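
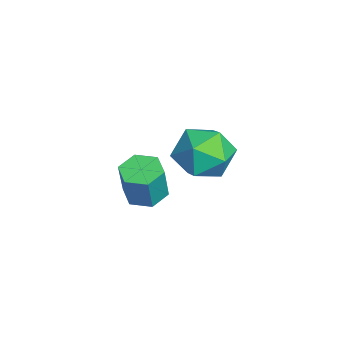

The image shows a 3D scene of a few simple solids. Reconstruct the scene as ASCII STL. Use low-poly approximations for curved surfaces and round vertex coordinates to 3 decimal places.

solid 
facet normal -0.249 0.106 -0.963
outer loop
vertex 1.237 -3.605 -1.716
vertex 0.412 -3.802 -1.524
vertex 0.678 -2.974 -1.502
endloop
endfacet
facet normal 0.724 0.680 -0.113
outer loop
vertex 1.237 -3.605 -1.716
vertex 0.678 -2.974 -1.502
vertex 1.654 -3.781 -0.109
endloop
endfacet
facet normal 0.724 0.680 -0.113
outer loop
vertex 1.654 -3.781 -0.109
vertex 0.678 -2.974 -1.502
vertex 1.095 -3.15 0.105
endloop
endfacet
facet normal 0.250 -0.105 0.963
outer loop
vertex 1.654 -3.781 -0.109
vertex 1.095 -3.15 0.105
vertex 0.828 -3.978 0.084
endloop
endfacet
facet normal -0.249 0.106 -0.963
outer loop
vertex 0.678 -2.974 -1.502
vertex 0.412 -3.802 -1.524
vertex -0.147 -3.171 -1.31
endloop
endfacet
facet normal -0.195 0.968 0.157
outer loop
vertex 0.678 -2.974 -1.502
vertex -0.147 -3.171 -1.31
vertex 1.095 -3.15 0.105
endloop
endfacet
facet normal -0.194 0.968 0.156
outer loop
vertex 1.095 -3.15 0.105
vertex -0.147 -3.171 -1.31
vertex 0.269 -3.347 0.298
endloop
endfacet
facet normal 0.250 -0.105 0.963
outer loop
vertex 1.095 -3.15 0.105
vertex 0.269 -3.347 0.298
vertex 0.828 -3.978 0.084
endloop
endfacet
facet normal -0.250 0.105 -0.963
outer loop
vertex -0.147 -3.171 -1.31
vertex 0.412 -3.802 -1.524
vertex -0.414 -3.999 -1.331
endloop
endfacet
facet normal -0.919 0.289 0.269
outer loop
vertex -0.147 -3.171 -1.31
vertex -0.414 -3.999 -1.331
vertex 0.269 -3.347 0.298
endloop
endfacet
facet normal -0.919 0.288 0.270
outer loop
vertex 0.269 -3.347 0.298
vertex -0.414 -3.999 -1.331
vertex 0.003 -4.175 0.276
endloop
endfacet
facet normal 0.249 -0.106 0.963
outer loop
vertex 0.269 -3.347 0.298
vertex 0.003 -4.175 0.276
vertex 0.828 -3.978 0.084
endloop
endfacet
facet normal -0.250 0.105 -0.963
outer loop
vertex -0.414 -3.999 -1.331
vertex 0.412 -3.802 -1.524
vertex 0.145 -4.63 -1.545
endloop
endfacet
facet normal -0.724 -0.680 0.113
outer loop
vertex -0.414 -3.999 -1.331
vertex 0.145 -4.63 -1.545
vertex 0.003 -4.175 0.276
endloop
endfacet
facet normal -0.724 -0.680 0.113
outer loop
vertex 0.003 -4.175 0.276
vertex 0.145 -4.63 -1.545
vertex 0.562 -4.806 0.062
endloop
endfacet
facet normal 0.249 -0.106 0.963
outer loop
vertex 0.003 -4.175 0.276
vertex 0.562 -4.806 0.062
vertex 0.828 -3.978 0.084
endloop
endfacet
facet normal -0.250 0.105 -0.963
outer loop
vertex 0.145 -4.63 -1.545
vertex 0.412 -3.802 -1.524
vertex 0.971 -4.433 -1.738
endloop
endfacet
facet normal 0.194 -0.968 -0.156
outer loop
vertex 0.145 -4.63 -1.545
vertex 0.971 -4.433 -1.738
vertex 0.562 -4.806 0.062
endloop
endfacet
facet normal 0.195 -0.968 -0.156
outer loop
vertex 0.562 -4.806 0.062
vertex 0.971 -4.433 -1.738
vertex 1.387 -4.609 -0.13
endloop
endfacet
facet normal 0.249 -0.106 0.963
outer loop
vertex 0.562 -4.806 0.062
vertex 1.387 -4.609 -0.13
vertex 0.828 -3.978 0.084
endloop
endfacet
facet normal -0.249 0.106 -0.963
outer loop
vertex 0.971 -4.433 -1.738
vertex 0.412 -3.802 -1.524
vertex 1.237 -3.605 -1.716
endloop
endfacet
facet normal 0.919 -0.288 -0.269
outer loop
vertex 0.971 -4.433 -1.738
vertex 1.237 -3.605 -1.716
vertex 1.387 -4.609 -0.13
endloop
endfacet
facet normal 0.918 -0.289 -0.270
outer loop
vertex 1.387 -4.609 -0.13
vertex 1.237 -3.605 -1.716
vertex 1.654 -3.781 -0.109
endloop
endfacet
facet normal 0.250 -0.105 0.963
outer loop
vertex 1.387 -4.609 -0.13
vertex 1.654 -3.781 -0.109
vertex 0.828 -3.978 0.084
endloop
endfacet
facet normal -0.882 -0.295 0.368
outer loop
vertex 2.649 -1.567 3.529
vertex 2.74 -2.622 2.903
vertex 3.191 -2.544 4.045
endloop
endfacet
facet normal -0.545 0.135 0.827
outer loop
vertex 2.649 -1.567 3.529
vertex 3.191 -2.544 4.045
vertex 3.68 -1.424 4.185
endloop
endfacet
facet normal -0.423 0.757 0.499
outer loop
vertex 2.649 -1.567 3.529
vertex 3.68 -1.424 4.185
vertex 3.532 -0.81 3.129
endloop
endfacet
facet normal -0.684 0.711 -0.163
outer loop
vertex 2.649 -1.567 3.529
vertex 3.532 -0.81 3.129
vertex 2.951 -1.55 2.337
endloop
endfacet
facet normal -0.968 0.061 -0.244
outer loop
vertex 2.649 -1.567 3.529
vertex 2.951 -1.55 2.337
vertex 2.74 -2.622 2.903
endloop
endfacet
facet normal 0.087 -0.161 0.983
outer loop
vertex 3.68 -1.424 4.185
vertex 3.191 -2.544 4.045
vertex 4.409 -2.39 3.963
endloop
endfacet
facet normal -0.459 -0.856 0.240
outer loop
vertex 3.191 -2.544 4.045
vertex 2.74 -2.622 2.903
vertex 3.828 -3.13 3.171
endloop
endfacet
facet normal -0.598 -0.279 -0.751
outer loop
vertex 2.74 -2.622 2.903
vertex 2.951 -1.55 2.337
vertex 3.68 -2.516 2.115
endloop
endfacet
facet normal -0.139 0.772 -0.620
outer loop
vertex 2.951 -1.55 2.337
vertex 3.532 -0.81 3.129
vertex 4.169 -1.396 2.255
endloop
endfacet
facet normal 0.284 0.846 0.452
outer loop
vertex 3.532 -0.81 3.129
vertex 3.68 -1.424 4.185
vertex 4.62 -1.318 3.397
endloop
endfacet
facet normal 0.684 -0.711 0.163
outer loop
vertex 4.711 -2.373 2.771
vertex 4.409 -2.39 3.963
vertex 3.828 -3.13 3.171
endloop
endfacet
facet normal 0.423 -0.757 -0.499
outer loop
vertex 4.711 -2.373 2.771
vertex 3.828 -3.13 3.171
vertex 3.68 -2.516 2.115
endloop
endfacet
facet normal 0.545 -0.135 -0.827
outer loop
vertex 4.711 -2.373 2.771
vertex 3.68 -2.516 2.115
vertex 4.169 -1.396 2.255
endloop
endfacet
facet normal 0.882 0.295 -0.368
outer loop
vertex 4.711 -2.373 2.771
vertex 4.169 -1.396 2.255
vertex 4.62 -1.318 3.397
endloop
endfacet
facet normal 0.968 -0.061 0.244
outer loop
vertex 4.711 -2.373 2.771
vertex 4.62 -1.318 3.397
vertex 4.409 -2.39 3.963
endloop
endfacet
facet normal 0.139 -0.772 0.620
outer loop
vertex 3.828 -3.13 3.171
vertex 4.409 -2.39 3.963
vertex 3.191 -2.544 4.045
endloop
endfacet
facet normal -0.284 -0.846 -0.452
outer loop
vertex 3.68 -2.516 2.115
vertex 3.828 -3.13 3.171
vertex 2.74 -2.622 2.903
endloop
endfacet
facet normal -0.087 0.161 -0.983
outer loop
vertex 4.169 -1.396 2.255
vertex 3.68 -2.516 2.115
vertex 2.951 -1.55 2.337
endloop
endfacet
facet normal 0.459 0.856 -0.240
outer loop
vertex 4.62 -1.318 3.397
vertex 4.169 -1.396 2.255
vertex 3.532 -0.81 3.129
endloop
endfacet
facet normal 0.598 0.279 0.751
outer loop
vertex 4.409 -2.39 3.963
vertex 4.62 -1.318 3.397
vertex 3.68 -1.424 4.185
endloop
endfacet

endsolid


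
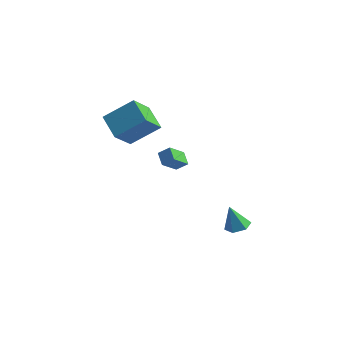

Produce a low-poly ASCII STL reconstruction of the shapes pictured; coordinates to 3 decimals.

solid 
facet normal -0.774 0.430 0.464
outer loop
vertex -3.124 1.186 3.296
vertex -1.758 2.27 4.57
vertex -3.085 2.627 2.027
endloop
endfacet
facet normal -0.632 -0.502 -0.590
outer loop
vertex -1.722 1.87 1.21
vertex -3.124 1.186 3.296
vertex -3.085 2.627 2.027
endloop
endfacet
facet normal -0.774 0.430 0.464
outer loop
vertex -3.085 2.627 2.027
vertex -1.758 2.27 4.57
vertex -1.718 3.711 3.302
endloop
endfacet
facet normal 0.021 0.751 -0.661
outer loop
vertex -1.718 3.711 3.302
vertex -1.722 1.87 1.21
vertex -3.085 2.627 2.027
endloop
endfacet
facet normal -0.021 -0.750 0.661
outer loop
vertex -3.124 1.186 3.296
vertex -0.395 1.513 3.753
vertex -1.758 2.27 4.57
endloop
endfacet
facet normal -0.633 -0.501 -0.590
outer loop
vertex -1.762 0.429 2.478
vertex -3.124 1.186 3.296
vertex -1.722 1.87 1.21
endloop
endfacet
facet normal -0.021 -0.751 0.660
outer loop
vertex -1.762 0.429 2.478
vertex -0.395 1.513 3.753
vertex -3.124 1.186 3.296
endloop
endfacet
facet normal 0.632 0.502 0.590
outer loop
vertex -1.758 2.27 4.57
vertex -0.395 1.513 3.753
vertex -1.718 3.711 3.302
endloop
endfacet
facet normal 0.020 0.751 -0.661
outer loop
vertex -0.356 2.954 2.484
vertex -1.722 1.87 1.21
vertex -1.718 3.711 3.302
endloop
endfacet
facet normal 0.633 0.502 0.589
outer loop
vertex -1.718 3.711 3.302
vertex -0.395 1.513 3.753
vertex -0.356 2.954 2.484
endloop
endfacet
facet normal 0.774 -0.430 -0.464
outer loop
vertex -0.356 2.954 2.484
vertex -1.762 0.429 2.478
vertex -1.722 1.87 1.21
endloop
endfacet
facet normal 0.774 -0.430 -0.464
outer loop
vertex -0.395 1.513 3.753
vertex -1.762 0.429 2.478
vertex -0.356 2.954 2.484
endloop
endfacet
facet normal 0.263 0.150 -0.953
outer loop
vertex 4.928 3.647 -4.455
vertex 4.198 3.935 -4.611
vertex 4.78 4.429 -4.373
endloop
endfacet
facet normal 0.773 0.080 0.630
outer loop
vertex 4.928 3.647 -4.455
vertex 4.78 4.429 -4.373
vertex 3.762 3.685 -3.029
endloop
endfacet
facet normal 0.263 0.150 -0.953
outer loop
vertex 4.78 4.429 -4.373
vertex 4.198 3.935 -4.611
vertex 4.05 4.716 -4.529
endloop
endfacet
facet normal 0.187 0.792 0.581
outer loop
vertex 4.78 4.429 -4.373
vertex 4.05 4.716 -4.529
vertex 3.762 3.685 -3.029
endloop
endfacet
facet normal 0.263 0.150 -0.953
outer loop
vertex 4.05 4.716 -4.529
vertex 4.198 3.935 -4.611
vertex 3.468 4.222 -4.767
endloop
endfacet
facet normal -0.686 0.655 0.318
outer loop
vertex 4.05 4.716 -4.529
vertex 3.468 4.222 -4.767
vertex 3.762 3.685 -3.029
endloop
endfacet
facet normal 0.263 0.150 -0.953
outer loop
vertex 3.468 4.222 -4.767
vertex 4.198 3.935 -4.611
vertex 3.616 3.44 -4.849
endloop
endfacet
facet normal -0.975 -0.196 0.105
outer loop
vertex 3.468 4.222 -4.767
vertex 3.616 3.44 -4.849
vertex 3.762 3.685 -3.029
endloop
endfacet
facet normal 0.263 0.150 -0.953
outer loop
vertex 3.616 3.44 -4.849
vertex 4.198 3.935 -4.611
vertex 4.346 3.153 -4.693
endloop
endfacet
facet normal -0.390 -0.908 0.154
outer loop
vertex 3.616 3.44 -4.849
vertex 4.346 3.153 -4.693
vertex 3.762 3.685 -3.029
endloop
endfacet
facet normal 0.263 0.150 -0.953
outer loop
vertex 4.346 3.153 -4.693
vertex 4.198 3.935 -4.611
vertex 4.928 3.647 -4.455
endloop
endfacet
facet normal 0.484 -0.770 0.416
outer loop
vertex 4.346 3.153 -4.693
vertex 4.928 3.647 -4.455
vertex 3.762 3.685 -3.029
endloop
endfacet
facet normal -0.724 -0.324 -0.609
outer loop
vertex 1.223 0.718 1.099
vertex 0.595 1.234 1.571
vertex 1.457 1.774 0.258
endloop
endfacet
facet normal 0.668 -0.549 -0.503
outer loop
vertex 2.065 2.046 0.769
vertex 1.223 0.718 1.099
vertex 1.457 1.774 0.258
endloop
endfacet
facet normal -0.724 -0.325 -0.609
outer loop
vertex 1.457 1.774 0.258
vertex 0.595 1.234 1.571
vertex 0.829 2.289 0.73
endloop
endfacet
facet normal 0.171 0.771 -0.614
outer loop
vertex 0.829 2.289 0.73
vertex 2.065 2.046 0.769
vertex 1.457 1.774 0.258
endloop
endfacet
facet normal -0.171 -0.770 0.614
outer loop
vertex 1.223 0.718 1.099
vertex 1.203 1.506 2.082
vertex 0.595 1.234 1.571
endloop
endfacet
facet normal 0.668 -0.549 -0.502
outer loop
vertex 1.831 0.991 1.61
vertex 1.223 0.718 1.099
vertex 2.065 2.046 0.769
endloop
endfacet
facet normal -0.170 -0.771 0.614
outer loop
vertex 1.831 0.991 1.61
vertex 1.203 1.506 2.082
vertex 1.223 0.718 1.099
endloop
endfacet
facet normal -0.668 0.549 0.503
outer loop
vertex 0.595 1.234 1.571
vertex 1.203 1.506 2.082
vertex 0.829 2.289 0.73
endloop
endfacet
facet normal 0.171 0.770 -0.615
outer loop
vertex 1.437 2.562 1.241
vertex 2.065 2.046 0.769
vertex 0.829 2.289 0.73
endloop
endfacet
facet normal -0.668 0.548 0.502
outer loop
vertex 0.829 2.289 0.73
vertex 1.203 1.506 2.082
vertex 1.437 2.562 1.241
endloop
endfacet
facet normal 0.724 0.325 0.609
outer loop
vertex 1.437 2.562 1.241
vertex 1.831 0.991 1.61
vertex 2.065 2.046 0.769
endloop
endfacet
facet normal 0.724 0.325 0.609
outer loop
vertex 1.203 1.506 2.082
vertex 1.831 0.991 1.61
vertex 1.437 2.562 1.241
endloop
endfacet

endsolid


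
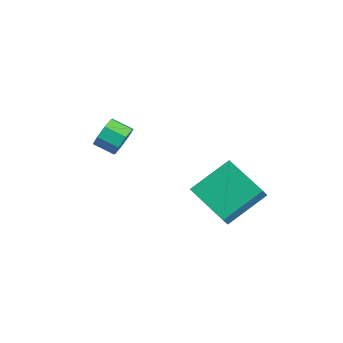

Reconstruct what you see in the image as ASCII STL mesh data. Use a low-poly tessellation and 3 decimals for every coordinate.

solid 
facet normal 0.707 0.595 -0.381
outer loop
vertex -3.024 -0.374 3.182
vertex -3.476 -0.253 2.533
vertex -3.397 0.108 3.243
endloop
endfacet
facet normal 0.360 0.162 0.919
outer loop
vertex -3.024 -0.374 3.182
vertex -3.397 0.108 3.243
vertex -3.751 -0.988 3.575
endloop
endfacet
facet normal 0.360 0.162 0.919
outer loop
vertex -3.751 -0.988 3.575
vertex -3.397 0.108 3.243
vertex -4.124 -0.507 3.636
endloop
endfacet
facet normal -0.706 -0.596 0.382
outer loop
vertex -3.751 -0.988 3.575
vertex -4.124 -0.507 3.636
vertex -4.204 -0.867 2.927
endloop
endfacet
facet normal 0.706 0.597 -0.382
outer loop
vertex -3.397 0.108 3.243
vertex -3.476 -0.253 2.533
vertex -3.817 0.378 2.889
endloop
endfacet
facet normal -0.177 0.670 0.721
outer loop
vertex -3.397 0.108 3.243
vertex -3.817 0.378 2.889
vertex -4.124 -0.507 3.636
endloop
endfacet
facet normal -0.177 0.670 0.721
outer loop
vertex -4.124 -0.507 3.636
vertex -3.817 0.378 2.889
vertex -4.544 -0.237 3.282
endloop
endfacet
facet normal -0.706 -0.596 0.382
outer loop
vertex -4.124 -0.507 3.636
vertex -4.544 -0.237 3.282
vertex -4.204 -0.867 2.927
endloop
endfacet
facet normal 0.706 0.597 -0.381
outer loop
vertex -3.817 0.378 2.889
vertex -3.476 -0.253 2.533
vertex -4.037 0.279 2.326
endloop
endfacet
facet normal -0.610 0.786 0.100
outer loop
vertex -3.817 0.378 2.889
vertex -4.037 0.279 2.326
vertex -4.544 -0.237 3.282
endloop
endfacet
facet normal -0.610 0.786 0.101
outer loop
vertex -4.544 -0.237 3.282
vertex -4.037 0.279 2.326
vertex -4.765 -0.336 2.719
endloop
endfacet
facet normal -0.706 -0.596 0.382
outer loop
vertex -4.544 -0.237 3.282
vertex -4.765 -0.336 2.719
vertex -4.204 -0.867 2.927
endloop
endfacet
facet normal 0.706 0.596 -0.382
outer loop
vertex -4.037 0.279 2.326
vertex -3.476 -0.253 2.533
vertex -3.929 -0.132 1.885
endloop
endfacet
facet normal -0.685 0.441 -0.579
outer loop
vertex -4.037 0.279 2.326
vertex -3.929 -0.132 1.885
vertex -4.765 -0.336 2.719
endloop
endfacet
facet normal -0.686 0.441 -0.579
outer loop
vertex -4.765 -0.336 2.719
vertex -3.929 -0.132 1.885
vertex -4.656 -0.746 2.278
endloop
endfacet
facet normal -0.706 -0.597 0.381
outer loop
vertex -4.765 -0.336 2.719
vertex -4.656 -0.746 2.278
vertex -4.204 -0.867 2.927
endloop
endfacet
facet normal 0.706 0.596 -0.382
outer loop
vertex -3.929 -0.132 1.885
vertex -3.476 -0.253 2.533
vertex -3.556 -0.613 1.824
endloop
endfacet
facet normal -0.360 -0.162 -0.919
outer loop
vertex -3.929 -0.132 1.885
vertex -3.556 -0.613 1.824
vertex -4.656 -0.746 2.278
endloop
endfacet
facet normal -0.360 -0.162 -0.919
outer loop
vertex -4.656 -0.746 2.278
vertex -3.556 -0.613 1.824
vertex -4.283 -1.228 2.217
endloop
endfacet
facet normal -0.707 -0.595 0.381
outer loop
vertex -4.656 -0.746 2.278
vertex -4.283 -1.228 2.217
vertex -4.204 -0.867 2.927
endloop
endfacet
facet normal 0.706 0.596 -0.382
outer loop
vertex -3.556 -0.613 1.824
vertex -3.476 -0.253 2.533
vertex -3.136 -0.883 2.178
endloop
endfacet
facet normal 0.177 -0.670 -0.721
outer loop
vertex -3.556 -0.613 1.824
vertex -3.136 -0.883 2.178
vertex -4.283 -1.228 2.217
endloop
endfacet
facet normal 0.177 -0.670 -0.721
outer loop
vertex -4.283 -1.228 2.217
vertex -3.136 -0.883 2.178
vertex -3.863 -1.498 2.571
endloop
endfacet
facet normal -0.706 -0.597 0.382
outer loop
vertex -4.283 -1.228 2.217
vertex -3.863 -1.498 2.571
vertex -4.204 -0.867 2.927
endloop
endfacet
facet normal 0.706 0.596 -0.382
outer loop
vertex -3.136 -0.883 2.178
vertex -3.476 -0.253 2.533
vertex -2.915 -0.784 2.741
endloop
endfacet
facet normal 0.610 -0.786 -0.101
outer loop
vertex -3.136 -0.883 2.178
vertex -2.915 -0.784 2.741
vertex -3.863 -1.498 2.571
endloop
endfacet
facet normal 0.610 -0.786 -0.100
outer loop
vertex -3.863 -1.498 2.571
vertex -2.915 -0.784 2.741
vertex -3.643 -1.399 3.134
endloop
endfacet
facet normal -0.706 -0.597 0.381
outer loop
vertex -3.863 -1.498 2.571
vertex -3.643 -1.399 3.134
vertex -4.204 -0.867 2.927
endloop
endfacet
facet normal 0.706 0.597 -0.381
outer loop
vertex -2.915 -0.784 2.741
vertex -3.476 -0.253 2.533
vertex -3.024 -0.374 3.182
endloop
endfacet
facet normal 0.685 -0.441 0.579
outer loop
vertex -2.915 -0.784 2.741
vertex -3.024 -0.374 3.182
vertex -3.643 -1.399 3.134
endloop
endfacet
facet normal 0.686 -0.441 0.579
outer loop
vertex -3.643 -1.399 3.134
vertex -3.024 -0.374 3.182
vertex -3.751 -0.988 3.575
endloop
endfacet
facet normal -0.706 -0.596 0.382
outer loop
vertex -3.643 -1.399 3.134
vertex -3.751 -0.988 3.575
vertex -4.204 -0.867 2.927
endloop
endfacet
facet normal -0.402 0.475 -0.783
outer loop
vertex -0.152 3.171 2.084
vertex 1.807 3.638 1.361
vertex -0.129 1.329 0.955
endloop
endfacet
facet normal -0.915 -0.219 0.338
outer loop
vertex 0.233 0.902 1.659
vertex -0.152 3.171 2.084
vertex -0.129 1.329 0.955
endloop
endfacet
facet normal -0.402 0.475 -0.783
outer loop
vertex -0.129 1.329 0.955
vertex 1.807 3.638 1.361
vertex 1.83 1.797 0.232
endloop
endfacet
facet normal 0.011 -0.853 -0.523
outer loop
vertex 1.83 1.797 0.232
vertex 0.233 0.902 1.659
vertex -0.129 1.329 0.955
endloop
endfacet
facet normal -0.010 0.853 0.522
outer loop
vertex -0.152 3.171 2.084
vertex 2.169 3.211 2.065
vertex 1.807 3.638 1.361
endloop
endfacet
facet normal -0.915 -0.219 0.338
outer loop
vertex 0.21 2.743 2.788
vertex -0.152 3.171 2.084
vertex 0.233 0.902 1.659
endloop
endfacet
facet normal -0.010 0.852 0.523
outer loop
vertex 0.21 2.743 2.788
vertex 2.169 3.211 2.065
vertex -0.152 3.171 2.084
endloop
endfacet
facet normal 0.915 0.219 -0.338
outer loop
vertex 1.807 3.638 1.361
vertex 2.169 3.211 2.065
vertex 1.83 1.797 0.232
endloop
endfacet
facet normal 0.010 -0.852 -0.523
outer loop
vertex 2.192 1.369 0.936
vertex 0.233 0.902 1.659
vertex 1.83 1.797 0.232
endloop
endfacet
facet normal 0.915 0.219 -0.338
outer loop
vertex 1.83 1.797 0.232
vertex 2.169 3.211 2.065
vertex 2.192 1.369 0.936
endloop
endfacet
facet normal 0.402 -0.475 0.783
outer loop
vertex 2.192 1.369 0.936
vertex 0.21 2.743 2.788
vertex 0.233 0.902 1.659
endloop
endfacet
facet normal 0.402 -0.475 0.783
outer loop
vertex 2.169 3.211 2.065
vertex 0.21 2.743 2.788
vertex 2.192 1.369 0.936
endloop
endfacet

endsolid


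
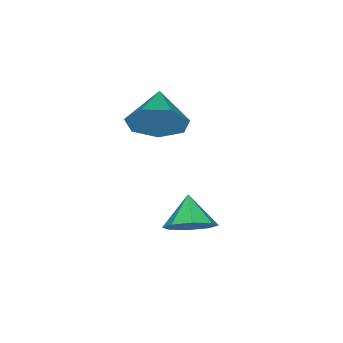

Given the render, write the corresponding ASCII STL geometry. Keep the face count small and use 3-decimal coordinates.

solid 
facet normal 0.753 0.533 -0.386
outer loop
vertex -0.413 -3.119 1.207
vertex -0.917 -2.971 0.428
vertex -0.883 -2.452 1.211
endloop
endfacet
facet normal -0.142 -0.106 0.984
outer loop
vertex -0.413 -3.119 1.207
vertex -0.883 -2.452 1.211
vertex -1.903 -3.669 0.932
endloop
endfacet
facet normal 0.753 0.533 -0.386
outer loop
vertex -0.883 -2.452 1.211
vertex -0.917 -2.971 0.428
vertex -1.379 -2.176 0.625
endloop
endfacet
facet normal -0.621 0.361 0.696
outer loop
vertex -0.883 -2.452 1.211
vertex -1.379 -2.176 0.625
vertex -1.903 -3.669 0.932
endloop
endfacet
facet normal 0.754 0.533 -0.384
outer loop
vertex -1.379 -2.176 0.625
vertex -0.917 -2.971 0.428
vertex -1.526 -2.498 -0.11
endloop
endfacet
facet normal -0.940 0.338 0.040
outer loop
vertex -1.379 -2.176 0.625
vertex -1.526 -2.498 -0.11
vertex -1.903 -3.669 0.932
endloop
endfacet
facet normal 0.754 0.533 -0.385
outer loop
vertex -1.526 -2.498 -0.11
vertex -0.917 -2.971 0.428
vertex -1.215 -3.176 -0.44
endloop
endfacet
facet normal -0.859 -0.157 -0.487
outer loop
vertex -1.526 -2.498 -0.11
vertex -1.215 -3.176 -0.44
vertex -1.903 -3.669 0.932
endloop
endfacet
facet normal 0.753 0.534 -0.385
outer loop
vertex -1.215 -3.176 -0.44
vertex -0.917 -2.971 0.428
vertex -0.679 -3.699 -0.117
endloop
endfacet
facet normal -0.439 -0.753 -0.491
outer loop
vertex -1.215 -3.176 -0.44
vertex -0.679 -3.699 -0.117
vertex -1.903 -3.669 0.932
endloop
endfacet
facet normal 0.753 0.534 -0.385
outer loop
vertex -0.679 -3.699 -0.117
vertex -0.917 -2.971 0.428
vertex -0.322 -3.674 0.616
endloop
endfacet
facet normal 0.003 -0.999 0.032
outer loop
vertex -0.679 -3.699 -0.117
vertex -0.322 -3.674 0.616
vertex -1.903 -3.669 0.932
endloop
endfacet
facet normal 0.753 0.534 -0.385
outer loop
vertex -0.322 -3.674 0.616
vertex -0.917 -2.971 0.428
vertex -0.413 -3.119 1.207
endloop
endfacet
facet normal 0.136 -0.712 0.689
outer loop
vertex -0.322 -3.674 0.616
vertex -0.413 -3.119 1.207
vertex -1.903 -3.669 0.932
endloop
endfacet
facet normal 0.552 0.505 -0.664
outer loop
vertex 2.064 0.554 -0.19
vertex 1.704 0.22 -0.743
vertex 1.604 0.841 -0.354
endloop
endfacet
facet normal -0.145 0.305 0.941
outer loop
vertex 2.064 0.554 -0.19
vertex 1.604 0.841 -0.354
vertex 1.136 -0.3 -0.057
endloop
endfacet
facet normal 0.550 0.505 -0.665
outer loop
vertex 1.604 0.841 -0.354
vertex 1.704 0.22 -0.743
vertex 1.202 0.764 -0.745
endloop
endfacet
facet normal -0.670 0.432 0.604
outer loop
vertex 1.604 0.841 -0.354
vertex 1.202 0.764 -0.745
vertex 1.136 -0.3 -0.057
endloop
endfacet
facet normal 0.550 0.505 -0.665
outer loop
vertex 1.202 0.764 -0.745
vertex 1.704 0.22 -0.743
vertex 1.094 0.368 -1.135
endloop
endfacet
facet normal -0.982 0.143 0.127
outer loop
vertex 1.202 0.764 -0.745
vertex 1.094 0.368 -1.135
vertex 1.136 -0.3 -0.057
endloop
endfacet
facet normal 0.550 0.504 -0.666
outer loop
vertex 1.094 0.368 -1.135
vertex 1.704 0.22 -0.743
vertex 1.343 -0.115 -1.295
endloop
endfacet
facet normal -0.896 -0.393 -0.208
outer loop
vertex 1.094 0.368 -1.135
vertex 1.343 -0.115 -1.295
vertex 1.136 -0.3 -0.057
endloop
endfacet
facet normal 0.550 0.504 -0.666
outer loop
vertex 1.343 -0.115 -1.295
vertex 1.704 0.22 -0.743
vertex 1.803 -0.402 -1.132
endloop
endfacet
facet normal -0.464 -0.861 -0.206
outer loop
vertex 1.343 -0.115 -1.295
vertex 1.803 -0.402 -1.132
vertex 1.136 -0.3 -0.057
endloop
endfacet
facet normal 0.552 0.504 -0.665
outer loop
vertex 1.803 -0.402 -1.132
vertex 1.704 0.22 -0.743
vertex 2.205 -0.325 -0.74
endloop
endfacet
facet normal 0.061 -0.989 0.132
outer loop
vertex 1.803 -0.402 -1.132
vertex 2.205 -0.325 -0.74
vertex 1.136 -0.3 -0.057
endloop
endfacet
facet normal 0.552 0.503 -0.665
outer loop
vertex 2.205 -0.325 -0.74
vertex 1.704 0.22 -0.743
vertex 2.313 0.072 -0.35
endloop
endfacet
facet normal 0.373 -0.700 0.609
outer loop
vertex 2.205 -0.325 -0.74
vertex 2.313 0.072 -0.35
vertex 1.136 -0.3 -0.057
endloop
endfacet
facet normal 0.551 0.505 -0.664
outer loop
vertex 2.313 0.072 -0.35
vertex 1.704 0.22 -0.743
vertex 2.064 0.554 -0.19
endloop
endfacet
facet normal 0.287 -0.165 0.944
outer loop
vertex 2.313 0.072 -0.35
vertex 2.064 0.554 -0.19
vertex 1.136 -0.3 -0.057
endloop
endfacet

endsolid


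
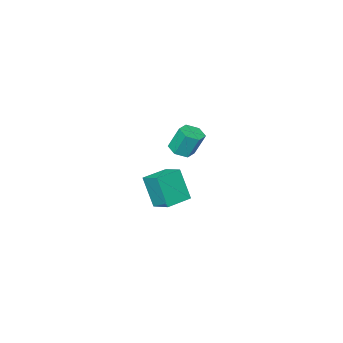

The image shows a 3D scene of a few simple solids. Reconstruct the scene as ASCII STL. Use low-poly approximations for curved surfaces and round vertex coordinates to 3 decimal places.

solid 
facet normal -0.998 -0.034 0.048
outer loop
vertex -4.433 -3.588 -1.31
vertex -4.446 -2.658 -0.917
vertex -4.522 -2.983 -2.745
endloop
endfacet
facet normal 0.013 -0.921 -0.389
outer loop
vertex -3.314 -2.942 -2.803
vertex -4.433 -3.588 -1.31
vertex -4.522 -2.983 -2.745
endloop
endfacet
facet normal -0.998 -0.034 0.048
outer loop
vertex -4.522 -2.983 -2.745
vertex -4.446 -2.658 -0.917
vertex -4.535 -2.053 -2.352
endloop
endfacet
facet normal -0.057 0.388 -0.920
outer loop
vertex -4.535 -2.053 -2.352
vertex -3.314 -2.942 -2.803
vertex -4.522 -2.983 -2.745
endloop
endfacet
facet normal 0.057 -0.388 0.920
outer loop
vertex -4.433 -3.588 -1.31
vertex -3.238 -2.617 -0.975
vertex -4.446 -2.658 -0.917
endloop
endfacet
facet normal 0.013 -0.921 -0.389
outer loop
vertex -3.225 -3.547 -1.368
vertex -4.433 -3.588 -1.31
vertex -3.314 -2.942 -2.803
endloop
endfacet
facet normal 0.057 -0.388 0.920
outer loop
vertex -3.225 -3.547 -1.368
vertex -3.238 -2.617 -0.975
vertex -4.433 -3.588 -1.31
endloop
endfacet
facet normal -0.013 0.921 0.389
outer loop
vertex -4.446 -2.658 -0.917
vertex -3.238 -2.617 -0.975
vertex -4.535 -2.053 -2.352
endloop
endfacet
facet normal -0.057 0.388 -0.920
outer loop
vertex -3.327 -2.012 -2.41
vertex -3.314 -2.942 -2.803
vertex -4.535 -2.053 -2.352
endloop
endfacet
facet normal -0.013 0.921 0.389
outer loop
vertex -4.535 -2.053 -2.352
vertex -3.238 -2.617 -0.975
vertex -3.327 -2.012 -2.41
endloop
endfacet
facet normal 0.998 0.034 -0.048
outer loop
vertex -3.327 -2.012 -2.41
vertex -3.225 -3.547 -1.368
vertex -3.314 -2.942 -2.803
endloop
endfacet
facet normal 0.998 0.034 -0.048
outer loop
vertex -3.238 -2.617 -0.975
vertex -3.225 -3.547 -1.368
vertex -3.327 -2.012 -2.41
endloop
endfacet
facet normal 0.217 -0.339 -0.915
outer loop
vertex -1.436 0.838 2.559
vertex -1.929 0.622 2.522
vertex -1.843 1.128 2.355
endloop
endfacet
facet normal 0.620 0.772 -0.139
outer loop
vertex -1.436 0.838 2.559
vertex -1.843 1.128 2.355
vertex -1.677 1.214 3.575
endloop
endfacet
facet normal 0.620 0.772 -0.139
outer loop
vertex -1.677 1.214 3.575
vertex -1.843 1.128 2.355
vertex -2.084 1.504 3.371
endloop
endfacet
facet normal -0.217 0.339 0.915
outer loop
vertex -1.677 1.214 3.575
vertex -2.084 1.504 3.371
vertex -2.171 0.998 3.538
endloop
endfacet
facet normal 0.217 -0.339 -0.915
outer loop
vertex -1.843 1.128 2.355
vertex -1.929 0.622 2.522
vertex -2.336 0.912 2.318
endloop
endfacet
facet normal -0.343 0.851 -0.397
outer loop
vertex -1.843 1.128 2.355
vertex -2.336 0.912 2.318
vertex -2.084 1.504 3.371
endloop
endfacet
facet normal -0.342 0.852 -0.397
outer loop
vertex -2.084 1.504 3.371
vertex -2.336 0.912 2.318
vertex -2.577 1.289 3.334
endloop
endfacet
facet normal -0.217 0.339 0.915
outer loop
vertex -2.084 1.504 3.371
vertex -2.577 1.289 3.334
vertex -2.171 0.998 3.538
endloop
endfacet
facet normal 0.217 -0.339 -0.915
outer loop
vertex -2.336 0.912 2.318
vertex -1.929 0.622 2.522
vertex -2.423 0.406 2.485
endloop
endfacet
facet normal -0.963 0.080 -0.258
outer loop
vertex -2.336 0.912 2.318
vertex -2.423 0.406 2.485
vertex -2.577 1.289 3.334
endloop
endfacet
facet normal -0.963 0.080 -0.258
outer loop
vertex -2.577 1.289 3.334
vertex -2.423 0.406 2.485
vertex -2.664 0.782 3.501
endloop
endfacet
facet normal -0.217 0.339 0.915
outer loop
vertex -2.577 1.289 3.334
vertex -2.664 0.782 3.501
vertex -2.171 0.998 3.538
endloop
endfacet
facet normal 0.217 -0.339 -0.915
outer loop
vertex -2.423 0.406 2.485
vertex -1.929 0.622 2.522
vertex -2.016 0.116 2.689
endloop
endfacet
facet normal -0.620 -0.772 0.139
outer loop
vertex -2.423 0.406 2.485
vertex -2.016 0.116 2.689
vertex -2.664 0.782 3.501
endloop
endfacet
facet normal -0.620 -0.772 0.139
outer loop
vertex -2.664 0.782 3.501
vertex -2.016 0.116 2.689
vertex -2.257 0.492 3.705
endloop
endfacet
facet normal -0.217 0.339 0.915
outer loop
vertex -2.664 0.782 3.501
vertex -2.257 0.492 3.705
vertex -2.171 0.998 3.538
endloop
endfacet
facet normal 0.217 -0.339 -0.915
outer loop
vertex -2.016 0.116 2.689
vertex -1.929 0.622 2.522
vertex -1.523 0.331 2.726
endloop
endfacet
facet normal 0.342 -0.852 0.396
outer loop
vertex -2.016 0.116 2.689
vertex -1.523 0.331 2.726
vertex -2.257 0.492 3.705
endloop
endfacet
facet normal 0.343 -0.851 0.397
outer loop
vertex -2.257 0.492 3.705
vertex -1.523 0.331 2.726
vertex -1.764 0.708 3.742
endloop
endfacet
facet normal -0.217 0.339 0.915
outer loop
vertex -2.257 0.492 3.705
vertex -1.764 0.708 3.742
vertex -2.171 0.998 3.538
endloop
endfacet
facet normal 0.217 -0.339 -0.915
outer loop
vertex -1.523 0.331 2.726
vertex -1.929 0.622 2.522
vertex -1.436 0.838 2.559
endloop
endfacet
facet normal 0.963 -0.080 0.258
outer loop
vertex -1.523 0.331 2.726
vertex -1.436 0.838 2.559
vertex -1.764 0.708 3.742
endloop
endfacet
facet normal 0.963 -0.080 0.258
outer loop
vertex -1.764 0.708 3.742
vertex -1.436 0.838 2.559
vertex -1.677 1.214 3.575
endloop
endfacet
facet normal -0.217 0.339 0.915
outer loop
vertex -1.764 0.708 3.742
vertex -1.677 1.214 3.575
vertex -2.171 0.998 3.538
endloop
endfacet

endsolid


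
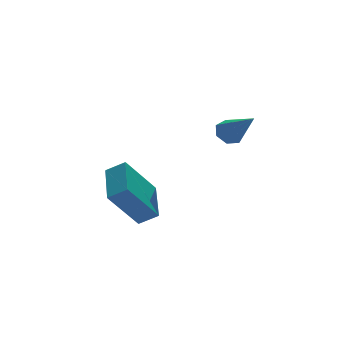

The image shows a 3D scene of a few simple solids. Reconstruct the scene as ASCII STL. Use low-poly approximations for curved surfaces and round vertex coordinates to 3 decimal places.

solid 
facet normal -0.050 0.792 -0.609
outer loop
vertex 4.323 -0.623 2.159
vertex 3.698 -0.519 2.346
vertex 4.253 -0.279 2.612
endloop
endfacet
facet normal 0.966 -0.111 0.233
outer loop
vertex 4.323 -0.623 2.159
vertex 4.253 -0.279 2.612
vertex 3.802 -2.141 3.594
endloop
endfacet
facet normal -0.050 0.791 -0.609
outer loop
vertex 4.253 -0.279 2.612
vertex 3.698 -0.519 2.346
vertex 3.765 -0.116 2.864
endloop
endfacet
facet normal 0.515 0.299 0.803
outer loop
vertex 4.253 -0.279 2.612
vertex 3.765 -0.116 2.864
vertex 3.802 -2.141 3.594
endloop
endfacet
facet normal -0.050 0.791 -0.609
outer loop
vertex 3.765 -0.116 2.864
vertex 3.698 -0.519 2.346
vertex 3.227 -0.256 2.726
endloop
endfacet
facet normal -0.312 0.317 0.896
outer loop
vertex 3.765 -0.116 2.864
vertex 3.227 -0.256 2.726
vertex 3.802 -2.141 3.594
endloop
endfacet
facet normal -0.050 0.791 -0.609
outer loop
vertex 3.227 -0.256 2.726
vertex 3.698 -0.519 2.346
vertex 3.044 -0.594 2.302
endloop
endfacet
facet normal -0.895 -0.070 0.442
outer loop
vertex 3.227 -0.256 2.726
vertex 3.044 -0.594 2.302
vertex 3.802 -2.141 3.594
endloop
endfacet
facet normal -0.050 0.792 -0.609
outer loop
vertex 3.044 -0.594 2.302
vertex 3.698 -0.519 2.346
vertex 3.354 -0.875 1.911
endloop
endfacet
facet normal -0.792 -0.570 -0.218
outer loop
vertex 3.044 -0.594 2.302
vertex 3.354 -0.875 1.911
vertex 3.802 -2.141 3.594
endloop
endfacet
facet normal -0.050 0.792 -0.608
outer loop
vertex 3.354 -0.875 1.911
vertex 3.698 -0.519 2.346
vertex 3.923 -0.888 1.847
endloop
endfacet
facet normal -0.084 -0.807 -0.585
outer loop
vertex 3.354 -0.875 1.911
vertex 3.923 -0.888 1.847
vertex 3.802 -2.141 3.594
endloop
endfacet
facet normal -0.050 0.792 -0.608
outer loop
vertex 3.923 -0.888 1.847
vertex 3.698 -0.519 2.346
vertex 4.323 -0.623 2.159
endloop
endfacet
facet normal 0.699 -0.603 -0.384
outer loop
vertex 3.923 -0.888 1.847
vertex 4.323 -0.623 2.159
vertex 3.802 -2.141 3.594
endloop
endfacet
facet normal -0.625 -0.007 0.780
outer loop
vertex -0.732 -0.074 1.437
vertex -1.349 0.421 0.947
vertex -1.56 -1.776 0.759
endloop
endfacet
facet normal 0.663 -0.532 0.526
outer loop
vertex -0.211 -1.761 -0.927
vertex -0.732 -0.074 1.437
vertex -1.56 -1.776 0.759
endloop
endfacet
facet normal -0.624 -0.007 0.781
outer loop
vertex -1.56 -1.776 0.759
vertex -1.349 0.421 0.947
vertex -2.177 -1.281 0.27
endloop
endfacet
facet normal -0.412 -0.847 -0.337
outer loop
vertex -2.177 -1.281 0.27
vertex -0.211 -1.761 -0.927
vertex -1.56 -1.776 0.759
endloop
endfacet
facet normal 0.412 0.847 0.337
outer loop
vertex -0.732 -0.074 1.437
vertex 0.0 0.436 -0.739
vertex -1.349 0.421 0.947
endloop
endfacet
facet normal 0.664 -0.532 0.526
outer loop
vertex 0.617 -0.059 -0.25
vertex -0.732 -0.074 1.437
vertex -0.211 -1.761 -0.927
endloop
endfacet
facet normal 0.412 0.847 0.337
outer loop
vertex 0.617 -0.059 -0.25
vertex 0.0 0.436 -0.739
vertex -0.732 -0.074 1.437
endloop
endfacet
facet normal -0.663 0.532 -0.526
outer loop
vertex -1.349 0.421 0.947
vertex 0.0 0.436 -0.739
vertex -2.177 -1.281 0.27
endloop
endfacet
facet normal -0.412 -0.847 -0.337
outer loop
vertex -0.828 -1.266 -1.417
vertex -0.211 -1.761 -0.927
vertex -2.177 -1.281 0.27
endloop
endfacet
facet normal -0.663 0.532 -0.526
outer loop
vertex -2.177 -1.281 0.27
vertex 0.0 0.436 -0.739
vertex -0.828 -1.266 -1.417
endloop
endfacet
facet normal 0.625 0.006 -0.781
outer loop
vertex -0.828 -1.266 -1.417
vertex 0.617 -0.059 -0.25
vertex -0.211 -1.761 -0.927
endloop
endfacet
facet normal 0.625 0.007 -0.781
outer loop
vertex 0.0 0.436 -0.739
vertex 0.617 -0.059 -0.25
vertex -0.828 -1.266 -1.417
endloop
endfacet

endsolid


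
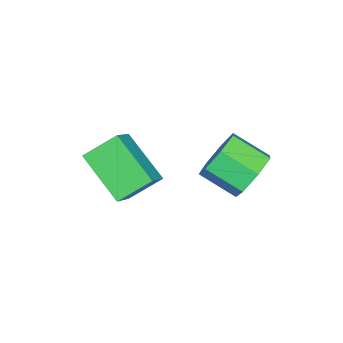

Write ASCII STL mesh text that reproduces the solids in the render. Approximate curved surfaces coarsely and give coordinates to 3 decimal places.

solid 
facet normal 0.078 0.889 -0.450
outer loop
vertex 0.697 4.211 0.567
vertex 0.108 3.888 -0.173
vertex -0.154 4.342 0.678
endloop
endfacet
facet normal 0.182 0.432 0.883
outer loop
vertex 0.697 4.211 0.567
vertex -0.154 4.342 0.678
vertex 0.581 2.895 1.234
endloop
endfacet
facet normal 0.182 0.432 0.883
outer loop
vertex 0.581 2.895 1.234
vertex -0.154 4.342 0.678
vertex -0.27 3.026 1.345
endloop
endfacet
facet normal -0.078 -0.890 0.450
outer loop
vertex 0.581 2.895 1.234
vertex -0.27 3.026 1.345
vertex -0.008 2.572 0.493
endloop
endfacet
facet normal 0.078 0.889 -0.450
outer loop
vertex -0.154 4.342 0.678
vertex 0.108 3.888 -0.173
vertex -0.807 4.131 0.148
endloop
endfacet
facet normal -0.653 0.387 0.651
outer loop
vertex -0.154 4.342 0.678
vertex -0.807 4.131 0.148
vertex -0.27 3.026 1.345
endloop
endfacet
facet normal -0.653 0.387 0.651
outer loop
vertex -0.27 3.026 1.345
vertex -0.807 4.131 0.148
vertex -0.923 2.815 0.815
endloop
endfacet
facet normal -0.078 -0.890 0.450
outer loop
vertex -0.27 3.026 1.345
vertex -0.923 2.815 0.815
vertex -0.008 2.572 0.493
endloop
endfacet
facet normal 0.078 0.889 -0.450
outer loop
vertex -0.807 4.131 0.148
vertex 0.108 3.888 -0.173
vertex -0.772 3.737 -0.624
endloop
endfacet
facet normal -0.996 0.052 -0.071
outer loop
vertex -0.807 4.131 0.148
vertex -0.772 3.737 -0.624
vertex -0.923 2.815 0.815
endloop
endfacet
facet normal -0.996 0.052 -0.071
outer loop
vertex -0.923 2.815 0.815
vertex -0.772 3.737 -0.624
vertex -0.888 2.421 0.042
endloop
endfacet
facet normal -0.078 -0.890 0.450
outer loop
vertex -0.923 2.815 0.815
vertex -0.888 2.421 0.042
vertex -0.008 2.572 0.493
endloop
endfacet
facet normal 0.078 0.890 -0.450
outer loop
vertex -0.772 3.737 -0.624
vertex 0.108 3.888 -0.173
vertex -0.074 3.457 -1.057
endloop
endfacet
facet normal -0.589 -0.323 -0.741
outer loop
vertex -0.772 3.737 -0.624
vertex -0.074 3.457 -1.057
vertex -0.888 2.421 0.042
endloop
endfacet
facet normal -0.589 -0.323 -0.741
outer loop
vertex -0.888 2.421 0.042
vertex -0.074 3.457 -1.057
vertex -0.19 2.14 -0.39
endloop
endfacet
facet normal -0.079 -0.889 0.451
outer loop
vertex -0.888 2.421 0.042
vertex -0.19 2.14 -0.39
vertex -0.008 2.572 0.493
endloop
endfacet
facet normal 0.079 0.890 -0.450
outer loop
vertex -0.074 3.457 -1.057
vertex 0.108 3.888 -0.173
vertex 0.761 3.501 -0.824
endloop
endfacet
facet normal 0.262 -0.454 -0.852
outer loop
vertex -0.074 3.457 -1.057
vertex 0.761 3.501 -0.824
vertex -0.19 2.14 -0.39
endloop
endfacet
facet normal 0.262 -0.455 -0.851
outer loop
vertex -0.19 2.14 -0.39
vertex 0.761 3.501 -0.824
vertex 0.645 2.185 -0.157
endloop
endfacet
facet normal -0.078 -0.889 0.451
outer loop
vertex -0.19 2.14 -0.39
vertex 0.645 2.185 -0.157
vertex -0.008 2.572 0.493
endloop
endfacet
facet normal 0.078 0.889 -0.450
outer loop
vertex 0.761 3.501 -0.824
vertex 0.108 3.888 -0.173
vertex 1.104 3.837 -0.101
endloop
endfacet
facet normal 0.915 -0.243 -0.321
outer loop
vertex 0.761 3.501 -0.824
vertex 1.104 3.837 -0.101
vertex 0.645 2.185 -0.157
endloop
endfacet
facet normal 0.915 -0.243 -0.321
outer loop
vertex 0.645 2.185 -0.157
vertex 1.104 3.837 -0.101
vertex 0.988 2.521 0.565
endloop
endfacet
facet normal -0.078 -0.889 0.451
outer loop
vertex 0.645 2.185 -0.157
vertex 0.988 2.521 0.565
vertex -0.008 2.572 0.493
endloop
endfacet
facet normal 0.078 0.889 -0.450
outer loop
vertex 1.104 3.837 -0.101
vertex 0.108 3.888 -0.173
vertex 0.697 4.211 0.567
endloop
endfacet
facet normal 0.879 0.151 0.451
outer loop
vertex 1.104 3.837 -0.101
vertex 0.697 4.211 0.567
vertex 0.988 2.521 0.565
endloop
endfacet
facet normal 0.880 0.151 0.451
outer loop
vertex 0.988 2.521 0.565
vertex 0.697 4.211 0.567
vertex 0.581 2.895 1.234
endloop
endfacet
facet normal -0.078 -0.890 0.450
outer loop
vertex 0.988 2.521 0.565
vertex 0.581 2.895 1.234
vertex -0.008 2.572 0.493
endloop
endfacet
facet normal -0.757 -0.040 -0.652
outer loop
vertex 0.989 -0.105 1.544
vertex 1.838 1.392 0.467
vertex 1.676 -1.029 0.802
endloop
endfacet
facet normal -0.418 -0.737 0.531
outer loop
vertex 2.782 -0.972 1.753
vertex 0.989 -0.105 1.544
vertex 1.676 -1.029 0.802
endloop
endfacet
facet normal -0.758 -0.039 -0.651
outer loop
vertex 1.676 -1.029 0.802
vertex 1.838 1.392 0.467
vertex 2.525 0.467 -0.276
endloop
endfacet
facet normal 0.501 -0.675 -0.542
outer loop
vertex 2.525 0.467 -0.276
vertex 2.782 -0.972 1.753
vertex 1.676 -1.029 0.802
endloop
endfacet
facet normal -0.501 0.674 0.542
outer loop
vertex 0.989 -0.105 1.544
vertex 2.944 1.449 1.418
vertex 1.838 1.392 0.467
endloop
endfacet
facet normal -0.418 -0.737 0.531
outer loop
vertex 2.095 -0.047 2.496
vertex 0.989 -0.105 1.544
vertex 2.782 -0.972 1.753
endloop
endfacet
facet normal -0.501 0.675 0.541
outer loop
vertex 2.095 -0.047 2.496
vertex 2.944 1.449 1.418
vertex 0.989 -0.105 1.544
endloop
endfacet
facet normal 0.418 0.737 -0.531
outer loop
vertex 1.838 1.392 0.467
vertex 2.944 1.449 1.418
vertex 2.525 0.467 -0.276
endloop
endfacet
facet normal 0.502 -0.674 -0.542
outer loop
vertex 3.631 0.525 0.676
vertex 2.782 -0.972 1.753
vertex 2.525 0.467 -0.276
endloop
endfacet
facet normal 0.418 0.737 -0.531
outer loop
vertex 2.525 0.467 -0.276
vertex 2.944 1.449 1.418
vertex 3.631 0.525 0.676
endloop
endfacet
facet normal 0.758 0.039 0.652
outer loop
vertex 3.631 0.525 0.676
vertex 2.095 -0.047 2.496
vertex 2.782 -0.972 1.753
endloop
endfacet
facet normal 0.757 0.040 0.652
outer loop
vertex 2.944 1.449 1.418
vertex 2.095 -0.047 2.496
vertex 3.631 0.525 0.676
endloop
endfacet

endsolid


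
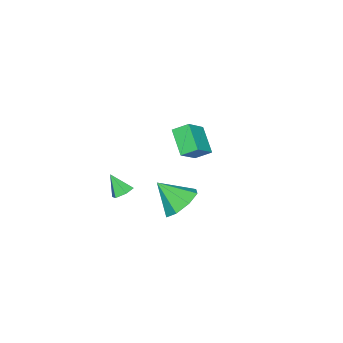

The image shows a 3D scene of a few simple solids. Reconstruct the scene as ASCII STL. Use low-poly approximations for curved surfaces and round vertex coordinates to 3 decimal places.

solid 
facet normal -0.087 0.731 -0.677
outer loop
vertex 2.745 1.752 0.461
vertex 1.781 1.471 0.282
vertex 2.236 2.12 0.924
endloop
endfacet
facet normal 0.692 0.051 0.720
outer loop
vertex 2.745 1.752 0.461
vertex 2.236 2.12 0.924
vertex 1.919 0.309 1.358
endloop
endfacet
facet normal -0.087 0.731 -0.677
outer loop
vertex 2.236 2.12 0.924
vertex 1.781 1.471 0.282
vertex 1.46 2.108 1.011
endloop
endfacet
facet normal 0.106 0.214 0.971
outer loop
vertex 2.236 2.12 0.924
vertex 1.46 2.108 1.011
vertex 1.919 0.309 1.358
endloop
endfacet
facet normal -0.088 0.731 -0.677
outer loop
vertex 1.46 2.108 1.011
vertex 1.781 1.471 0.282
vertex 0.872 1.723 0.672
endloop
endfacet
facet normal -0.516 0.034 0.856
outer loop
vertex 1.46 2.108 1.011
vertex 0.872 1.723 0.672
vertex 1.919 0.309 1.358
endloop
endfacet
facet normal -0.087 0.732 -0.676
outer loop
vertex 0.872 1.723 0.672
vertex 1.781 1.471 0.282
vertex 0.816 1.191 0.103
endloop
endfacet
facet normal -0.810 -0.386 0.441
outer loop
vertex 0.872 1.723 0.672
vertex 0.816 1.191 0.103
vertex 1.919 0.309 1.358
endloop
endfacet
facet normal -0.087 0.731 -0.677
outer loop
vertex 0.816 1.191 0.103
vertex 1.781 1.471 0.282
vertex 1.325 0.823 -0.36
endloop
endfacet
facet normal -0.603 -0.797 -0.030
outer loop
vertex 0.816 1.191 0.103
vertex 1.325 0.823 -0.36
vertex 1.919 0.309 1.358
endloop
endfacet
facet normal -0.086 0.731 -0.677
outer loop
vertex 1.325 0.823 -0.36
vertex 1.781 1.471 0.282
vertex 2.101 0.834 -0.447
endloop
endfacet
facet normal -0.018 -0.960 -0.281
outer loop
vertex 1.325 0.823 -0.36
vertex 2.101 0.834 -0.447
vertex 1.919 0.309 1.358
endloop
endfacet
facet normal -0.087 0.731 -0.677
outer loop
vertex 2.101 0.834 -0.447
vertex 1.781 1.471 0.282
vertex 2.689 1.219 -0.107
endloop
endfacet
facet normal 0.605 -0.779 -0.165
outer loop
vertex 2.101 0.834 -0.447
vertex 2.689 1.219 -0.107
vertex 1.919 0.309 1.358
endloop
endfacet
facet normal -0.087 0.731 -0.677
outer loop
vertex 2.689 1.219 -0.107
vertex 1.781 1.471 0.282
vertex 2.745 1.752 0.461
endloop
endfacet
facet normal 0.899 -0.360 0.249
outer loop
vertex 2.689 1.219 -0.107
vertex 2.745 1.752 0.461
vertex 1.919 0.309 1.358
endloop
endfacet
facet normal 0.102 0.621 -0.777
outer loop
vertex 0.993 -1.844 -1.15
vertex 0.691 -2.21 -1.482
vertex 0.416 -1.794 -1.186
endloop
endfacet
facet normal -0.014 0.476 0.879
outer loop
vertex 0.993 -1.844 -1.15
vertex 0.416 -1.794 -1.186
vertex 0.569 -2.95 -0.558
endloop
endfacet
facet normal 0.101 0.620 -0.778
outer loop
vertex 0.416 -1.794 -1.186
vertex 0.691 -2.21 -1.482
vertex 0.114 -2.161 -1.518
endloop
endfacet
facet normal -0.820 0.185 0.541
outer loop
vertex 0.416 -1.794 -1.186
vertex 0.114 -2.161 -1.518
vertex 0.569 -2.95 -0.558
endloop
endfacet
facet normal 0.101 0.621 -0.777
outer loop
vertex 0.114 -2.161 -1.518
vertex 0.691 -2.21 -1.482
vertex 0.388 -2.577 -1.815
endloop
endfacet
facet normal -0.846 -0.532 -0.036
outer loop
vertex 0.114 -2.161 -1.518
vertex 0.388 -2.577 -1.815
vertex 0.569 -2.95 -0.558
endloop
endfacet
facet normal 0.102 0.621 -0.777
outer loop
vertex 0.388 -2.577 -1.815
vertex 0.691 -2.21 -1.482
vertex 0.965 -2.627 -1.779
endloop
endfacet
facet normal -0.066 -0.959 -0.275
outer loop
vertex 0.388 -2.577 -1.815
vertex 0.965 -2.627 -1.779
vertex 0.569 -2.95 -0.558
endloop
endfacet
facet normal 0.102 0.621 -0.777
outer loop
vertex 0.965 -2.627 -1.779
vertex 0.691 -2.21 -1.482
vertex 1.268 -2.26 -1.446
endloop
endfacet
facet normal 0.741 -0.669 0.063
outer loop
vertex 0.965 -2.627 -1.779
vertex 1.268 -2.26 -1.446
vertex 0.569 -2.95 -0.558
endloop
endfacet
facet normal 0.102 0.621 -0.777
outer loop
vertex 1.268 -2.26 -1.446
vertex 0.691 -2.21 -1.482
vertex 0.993 -1.844 -1.15
endloop
endfacet
facet normal 0.766 0.050 0.641
outer loop
vertex 1.268 -2.26 -1.446
vertex 0.993 -1.844 -1.15
vertex 0.569 -2.95 -0.558
endloop
endfacet
facet normal -0.741 0.092 -0.666
outer loop
vertex -5.027 -1.086 -0.511
vertex -4.145 -0.117 -1.358
vertex -4.685 -1.817 -0.993
endloop
endfacet
facet normal -0.565 -0.622 0.542
outer loop
vertex -3.515 -1.963 0.058
vertex -5.027 -1.086 -0.511
vertex -4.685 -1.817 -0.993
endloop
endfacet
facet normal -0.741 0.093 -0.665
outer loop
vertex -4.685 -1.817 -0.993
vertex -4.145 -0.117 -1.358
vertex -3.804 -0.848 -1.84
endloop
endfacet
facet normal 0.363 -0.778 -0.512
outer loop
vertex -3.804 -0.848 -1.84
vertex -3.515 -1.963 0.058
vertex -4.685 -1.817 -0.993
endloop
endfacet
facet normal -0.363 0.778 0.512
outer loop
vertex -5.027 -1.086 -0.511
vertex -2.975 -0.263 -0.307
vertex -4.145 -0.117 -1.358
endloop
endfacet
facet normal -0.565 -0.621 0.543
outer loop
vertex -3.856 -1.232 0.54
vertex -5.027 -1.086 -0.511
vertex -3.515 -1.963 0.058
endloop
endfacet
facet normal -0.363 0.778 0.513
outer loop
vertex -3.856 -1.232 0.54
vertex -2.975 -0.263 -0.307
vertex -5.027 -1.086 -0.511
endloop
endfacet
facet normal 0.565 0.621 -0.543
outer loop
vertex -4.145 -0.117 -1.358
vertex -2.975 -0.263 -0.307
vertex -3.804 -0.848 -1.84
endloop
endfacet
facet normal 0.363 -0.778 -0.512
outer loop
vertex -2.633 -0.994 -0.789
vertex -3.515 -1.963 0.058
vertex -3.804 -0.848 -1.84
endloop
endfacet
facet normal 0.565 0.622 -0.543
outer loop
vertex -3.804 -0.848 -1.84
vertex -2.975 -0.263 -0.307
vertex -2.633 -0.994 -0.789
endloop
endfacet
facet normal 0.741 -0.093 0.665
outer loop
vertex -2.633 -0.994 -0.789
vertex -3.856 -1.232 0.54
vertex -3.515 -1.963 0.058
endloop
endfacet
facet normal 0.741 -0.092 0.665
outer loop
vertex -2.975 -0.263 -0.307
vertex -3.856 -1.232 0.54
vertex -2.633 -0.994 -0.789
endloop
endfacet

endsolid


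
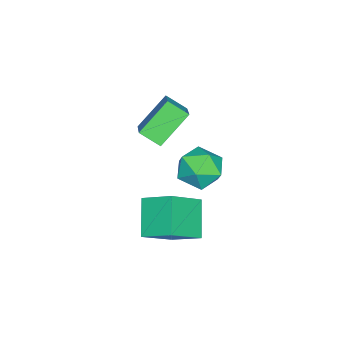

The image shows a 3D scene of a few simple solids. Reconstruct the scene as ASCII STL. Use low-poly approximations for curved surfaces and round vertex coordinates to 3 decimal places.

solid 
facet normal -0.760 -0.377 -0.529
outer loop
vertex -1.167 -3.705 -2.561
vertex -2.559 -2.895 -1.137
vertex -1.229 -2.665 -3.214
endloop
endfacet
facet normal 0.648 -0.377 -0.662
outer loop
vertex 0.139 -1.985 -2.263
vertex -1.167 -3.705 -2.561
vertex -1.229 -2.665 -3.214
endloop
endfacet
facet normal -0.760 -0.378 -0.529
outer loop
vertex -1.229 -2.665 -3.214
vertex -2.559 -2.895 -1.137
vertex -2.622 -1.855 -1.79
endloop
endfacet
facet normal -0.051 0.846 -0.531
outer loop
vertex -2.622 -1.855 -1.79
vertex 0.139 -1.985 -2.263
vertex -1.229 -2.665 -3.214
endloop
endfacet
facet normal 0.051 -0.846 0.531
outer loop
vertex -1.167 -3.705 -2.561
vertex -1.191 -2.215 -0.186
vertex -2.559 -2.895 -1.137
endloop
endfacet
facet normal 0.647 -0.377 -0.663
outer loop
vertex 0.202 -3.025 -1.61
vertex -1.167 -3.705 -2.561
vertex 0.139 -1.985 -2.263
endloop
endfacet
facet normal 0.051 -0.846 0.531
outer loop
vertex 0.202 -3.025 -1.61
vertex -1.191 -2.215 -0.186
vertex -1.167 -3.705 -2.561
endloop
endfacet
facet normal -0.648 0.377 0.662
outer loop
vertex -2.559 -2.895 -1.137
vertex -1.191 -2.215 -0.186
vertex -2.622 -1.855 -1.79
endloop
endfacet
facet normal -0.051 0.846 -0.531
outer loop
vertex -1.253 -1.175 -0.839
vertex 0.139 -1.985 -2.263
vertex -2.622 -1.855 -1.79
endloop
endfacet
facet normal -0.647 0.377 0.662
outer loop
vertex -2.622 -1.855 -1.79
vertex -1.191 -2.215 -0.186
vertex -1.253 -1.175 -0.839
endloop
endfacet
facet normal 0.760 0.378 0.528
outer loop
vertex -1.253 -1.175 -0.839
vertex 0.202 -3.025 -1.61
vertex 0.139 -1.985 -2.263
endloop
endfacet
facet normal 0.760 0.377 0.529
outer loop
vertex -1.191 -2.215 -0.186
vertex 0.202 -3.025 -1.61
vertex -1.253 -1.175 -0.839
endloop
endfacet
facet normal -0.804 0.438 -0.401
outer loop
vertex 2.411 1.681 -1.263
vertex 1.751 0.759 -0.947
vertex 1.881 1.67 -0.212
endloop
endfacet
facet normal -0.342 0.926 -0.163
outer loop
vertex 2.411 1.681 -1.263
vertex 1.881 1.67 -0.212
vertex 2.987 2.061 -0.309
endloop
endfacet
facet normal 0.281 0.821 -0.497
outer loop
vertex 2.411 1.681 -1.263
vertex 2.987 2.061 -0.309
vertex 3.541 1.391 -1.103
endloop
endfacet
facet normal 0.203 0.270 -0.941
outer loop
vertex 2.411 1.681 -1.263
vertex 3.541 1.391 -1.103
vertex 2.777 0.587 -1.498
endloop
endfacet
facet normal -0.469 0.033 -0.883
outer loop
vertex 2.411 1.681 -1.263
vertex 2.777 0.587 -1.498
vertex 1.751 0.759 -0.947
endloop
endfacet
facet normal -0.240 0.810 0.534
outer loop
vertex 2.987 2.061 -0.309
vertex 1.881 1.67 -0.212
vertex 2.683 1.373 0.598
endloop
endfacet
facet normal -0.989 0.022 0.148
outer loop
vertex 1.881 1.67 -0.212
vertex 1.751 0.759 -0.947
vertex 1.919 0.569 0.203
endloop
endfacet
facet normal -0.445 -0.635 -0.631
outer loop
vertex 1.751 0.759 -0.947
vertex 2.777 0.587 -1.498
vertex 2.473 -0.101 -0.591
endloop
endfacet
facet normal 0.640 -0.252 -0.726
outer loop
vertex 2.777 0.587 -1.498
vertex 3.541 1.391 -1.103
vertex 3.579 0.29 -0.688
endloop
endfacet
facet normal 0.767 0.641 -0.006
outer loop
vertex 3.541 1.391 -1.103
vertex 2.987 2.061 -0.309
vertex 3.709 1.201 0.047
endloop
endfacet
facet normal -0.203 -0.270 0.941
outer loop
vertex 3.049 0.279 0.363
vertex 2.683 1.373 0.598
vertex 1.919 0.569 0.203
endloop
endfacet
facet normal -0.281 -0.821 0.497
outer loop
vertex 3.049 0.279 0.363
vertex 1.919 0.569 0.203
vertex 2.473 -0.101 -0.591
endloop
endfacet
facet normal 0.342 -0.926 0.163
outer loop
vertex 3.049 0.279 0.363
vertex 2.473 -0.101 -0.591
vertex 3.579 0.29 -0.688
endloop
endfacet
facet normal 0.804 -0.438 0.401
outer loop
vertex 3.049 0.279 0.363
vertex 3.579 0.29 -0.688
vertex 3.709 1.201 0.047
endloop
endfacet
facet normal 0.469 -0.033 0.883
outer loop
vertex 3.049 0.279 0.363
vertex 3.709 1.201 0.047
vertex 2.683 1.373 0.598
endloop
endfacet
facet normal -0.640 0.252 0.726
outer loop
vertex 1.919 0.569 0.203
vertex 2.683 1.373 0.598
vertex 1.881 1.67 -0.212
endloop
endfacet
facet normal -0.767 -0.641 0.006
outer loop
vertex 2.473 -0.101 -0.591
vertex 1.919 0.569 0.203
vertex 1.751 0.759 -0.947
endloop
endfacet
facet normal 0.240 -0.810 -0.534
outer loop
vertex 3.579 0.29 -0.688
vertex 2.473 -0.101 -0.591
vertex 2.777 0.587 -1.498
endloop
endfacet
facet normal 0.989 -0.022 -0.148
outer loop
vertex 3.709 1.201 0.047
vertex 3.579 0.29 -0.688
vertex 3.541 1.391 -1.103
endloop
endfacet
facet normal 0.445 0.635 0.631
outer loop
vertex 2.683 1.373 0.598
vertex 3.709 1.201 0.047
vertex 2.987 2.061 -0.309
endloop
endfacet
facet normal -0.692 0.383 -0.612
outer loop
vertex 1.934 0.749 -3.544
vertex 3.366 1.346 -4.79
vertex 1.84 -0.71 -4.352
endloop
endfacet
facet normal -0.719 -0.300 0.626
outer loop
vertex 3.314 -1.526 -3.05
vertex 1.934 0.749 -3.544
vertex 1.84 -0.71 -4.352
endloop
endfacet
facet normal -0.692 0.383 -0.611
outer loop
vertex 1.84 -0.71 -4.352
vertex 3.366 1.346 -4.79
vertex 3.272 -0.112 -5.598
endloop
endfacet
facet normal -0.056 -0.873 -0.484
outer loop
vertex 3.272 -0.112 -5.598
vertex 3.314 -1.526 -3.05
vertex 1.84 -0.71 -4.352
endloop
endfacet
facet normal 0.057 0.874 0.483
outer loop
vertex 1.934 0.749 -3.544
vertex 4.84 0.53 -3.488
vertex 3.366 1.346 -4.79
endloop
endfacet
facet normal -0.720 -0.301 0.626
outer loop
vertex 3.408 -0.068 -2.242
vertex 1.934 0.749 -3.544
vertex 3.314 -1.526 -3.05
endloop
endfacet
facet normal 0.056 0.873 0.484
outer loop
vertex 3.408 -0.068 -2.242
vertex 4.84 0.53 -3.488
vertex 1.934 0.749 -3.544
endloop
endfacet
facet normal 0.719 0.301 -0.626
outer loop
vertex 3.366 1.346 -4.79
vertex 4.84 0.53 -3.488
vertex 3.272 -0.112 -5.598
endloop
endfacet
facet normal -0.057 -0.873 -0.484
outer loop
vertex 4.746 -0.929 -4.296
vertex 3.314 -1.526 -3.05
vertex 3.272 -0.112 -5.598
endloop
endfacet
facet normal 0.720 0.300 -0.626
outer loop
vertex 3.272 -0.112 -5.598
vertex 4.84 0.53 -3.488
vertex 4.746 -0.929 -4.296
endloop
endfacet
facet normal 0.692 -0.384 0.612
outer loop
vertex 4.746 -0.929 -4.296
vertex 3.408 -0.068 -2.242
vertex 3.314 -1.526 -3.05
endloop
endfacet
facet normal 0.692 -0.383 0.612
outer loop
vertex 4.84 0.53 -3.488
vertex 3.408 -0.068 -2.242
vertex 4.746 -0.929 -4.296
endloop
endfacet

endsolid


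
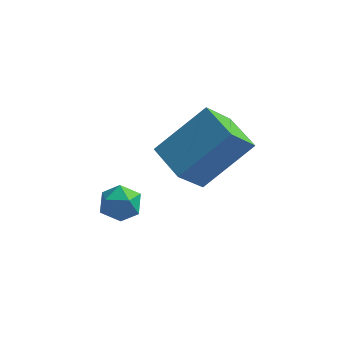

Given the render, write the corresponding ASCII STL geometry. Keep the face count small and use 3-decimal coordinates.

solid 
facet normal -0.929 0.120 -0.350
outer loop
vertex -2.147 1.925 -2.017
vertex -2.308 1.308 -1.801
vertex -2.392 1.84 -1.396
endloop
endfacet
facet normal -0.648 0.746 -0.153
outer loop
vertex -2.147 1.925 -2.017
vertex -2.392 1.84 -1.396
vertex -1.88 2.263 -1.501
endloop
endfacet
facet normal -0.050 0.847 -0.529
outer loop
vertex -2.147 1.925 -2.017
vertex -1.88 2.263 -1.501
vertex -1.479 1.994 -1.97
endloop
endfacet
facet normal 0.038 0.283 -0.958
outer loop
vertex -2.147 1.925 -2.017
vertex -1.479 1.994 -1.97
vertex -1.744 1.404 -2.155
endloop
endfacet
facet normal -0.504 -0.165 -0.848
outer loop
vertex -2.147 1.925 -2.017
vertex -1.744 1.404 -2.155
vertex -2.308 1.308 -1.801
endloop
endfacet
facet normal -0.470 0.701 0.536
outer loop
vertex -1.88 2.263 -1.501
vertex -2.392 1.84 -1.396
vertex -1.876 1.856 -0.965
endloop
endfacet
facet normal -0.925 -0.311 0.217
outer loop
vertex -2.392 1.84 -1.396
vertex -2.308 1.308 -1.801
vertex -2.141 1.266 -1.15
endloop
endfacet
facet normal -0.236 -0.775 -0.587
outer loop
vertex -2.308 1.308 -1.801
vertex -1.744 1.404 -2.155
vertex -1.74 0.997 -1.619
endloop
endfacet
facet normal 0.641 -0.048 -0.766
outer loop
vertex -1.744 1.404 -2.155
vertex -1.479 1.994 -1.97
vertex -1.228 1.42 -1.724
endloop
endfacet
facet normal 0.497 0.865 -0.072
outer loop
vertex -1.479 1.994 -1.97
vertex -1.88 2.263 -1.501
vertex -1.312 1.952 -1.319
endloop
endfacet
facet normal -0.038 -0.283 0.958
outer loop
vertex -1.473 1.335 -1.103
vertex -1.876 1.856 -0.965
vertex -2.141 1.266 -1.15
endloop
endfacet
facet normal 0.050 -0.847 0.529
outer loop
vertex -1.473 1.335 -1.103
vertex -2.141 1.266 -1.15
vertex -1.74 0.997 -1.619
endloop
endfacet
facet normal 0.648 -0.746 0.153
outer loop
vertex -1.473 1.335 -1.103
vertex -1.74 0.997 -1.619
vertex -1.228 1.42 -1.724
endloop
endfacet
facet normal 0.929 -0.120 0.350
outer loop
vertex -1.473 1.335 -1.103
vertex -1.228 1.42 -1.724
vertex -1.312 1.952 -1.319
endloop
endfacet
facet normal 0.504 0.165 0.848
outer loop
vertex -1.473 1.335 -1.103
vertex -1.312 1.952 -1.319
vertex -1.876 1.856 -0.965
endloop
endfacet
facet normal -0.641 0.048 0.766
outer loop
vertex -2.141 1.266 -1.15
vertex -1.876 1.856 -0.965
vertex -2.392 1.84 -1.396
endloop
endfacet
facet normal -0.497 -0.865 0.072
outer loop
vertex -1.74 0.997 -1.619
vertex -2.141 1.266 -1.15
vertex -2.308 1.308 -1.801
endloop
endfacet
facet normal 0.470 -0.701 -0.536
outer loop
vertex -1.228 1.42 -1.724
vertex -1.74 0.997 -1.619
vertex -1.744 1.404 -2.155
endloop
endfacet
facet normal 0.925 0.311 -0.217
outer loop
vertex -1.312 1.952 -1.319
vertex -1.228 1.42 -1.724
vertex -1.479 1.994 -1.97
endloop
endfacet
facet normal 0.236 0.775 0.587
outer loop
vertex -1.876 1.856 -0.965
vertex -1.312 1.952 -1.319
vertex -1.88 2.263 -1.501
endloop
endfacet
facet normal -0.616 -0.453 -0.645
outer loop
vertex 0.079 0.642 0.906
vertex -0.808 1.522 1.135
vertex 0.583 1.417 -0.119
endloop
endfacet
facet normal 0.698 -0.693 -0.180
outer loop
vertex 1.808 2.318 1.165
vertex 0.079 0.642 0.906
vertex 0.583 1.417 -0.119
endloop
endfacet
facet normal -0.616 -0.453 -0.645
outer loop
vertex 0.583 1.417 -0.119
vertex -0.808 1.522 1.135
vertex -0.304 2.297 0.11
endloop
endfacet
facet normal 0.365 0.561 -0.743
outer loop
vertex -0.304 2.297 0.11
vertex 1.808 2.318 1.165
vertex 0.583 1.417 -0.119
endloop
endfacet
facet normal -0.365 -0.561 0.743
outer loop
vertex 0.079 0.642 0.906
vertex 0.417 2.423 2.419
vertex -0.808 1.522 1.135
endloop
endfacet
facet normal 0.698 -0.693 -0.180
outer loop
vertex 1.304 1.543 2.19
vertex 0.079 0.642 0.906
vertex 1.808 2.318 1.165
endloop
endfacet
facet normal -0.365 -0.561 0.743
outer loop
vertex 1.304 1.543 2.19
vertex 0.417 2.423 2.419
vertex 0.079 0.642 0.906
endloop
endfacet
facet normal -0.698 0.693 0.180
outer loop
vertex -0.808 1.522 1.135
vertex 0.417 2.423 2.419
vertex -0.304 2.297 0.11
endloop
endfacet
facet normal 0.365 0.561 -0.743
outer loop
vertex 0.921 3.198 1.394
vertex 1.808 2.318 1.165
vertex -0.304 2.297 0.11
endloop
endfacet
facet normal -0.698 0.693 0.180
outer loop
vertex -0.304 2.297 0.11
vertex 0.417 2.423 2.419
vertex 0.921 3.198 1.394
endloop
endfacet
facet normal 0.616 0.453 0.645
outer loop
vertex 0.921 3.198 1.394
vertex 1.304 1.543 2.19
vertex 1.808 2.318 1.165
endloop
endfacet
facet normal 0.616 0.453 0.645
outer loop
vertex 0.417 2.423 2.419
vertex 1.304 1.543 2.19
vertex 0.921 3.198 1.394
endloop
endfacet

endsolid


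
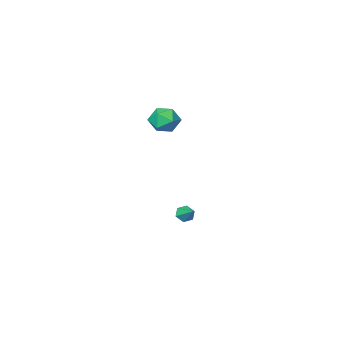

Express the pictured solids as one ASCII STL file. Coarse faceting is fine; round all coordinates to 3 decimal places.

solid 
facet normal -0.490 0.738 0.464
outer loop
vertex 0.078 3.972 3.533
vertex -0.729 3.582 3.301
vertex -0.317 3.355 4.098
endloop
endfacet
facet normal 0.141 0.618 0.773
outer loop
vertex 0.078 3.972 3.533
vertex -0.317 3.355 4.098
vertex 0.596 3.329 3.952
endloop
endfacet
facet normal 0.650 0.706 0.281
outer loop
vertex 0.078 3.972 3.533
vertex 0.596 3.329 3.952
vertex 0.749 3.541 3.064
endloop
endfacet
facet normal 0.332 0.882 -0.335
outer loop
vertex 0.078 3.972 3.533
vertex 0.749 3.541 3.064
vertex -0.07 3.697 2.662
endloop
endfacet
facet normal -0.372 0.901 -0.221
outer loop
vertex 0.078 3.972 3.533
vertex -0.07 3.697 2.662
vertex -0.729 3.582 3.301
endloop
endfacet
facet normal 0.156 -0.064 0.986
outer loop
vertex 0.596 3.329 3.952
vertex -0.317 3.355 4.098
vertex 0.11 2.543 3.978
endloop
endfacet
facet normal -0.865 0.131 0.484
outer loop
vertex -0.317 3.355 4.098
vertex -0.729 3.582 3.301
vertex -0.709 2.699 3.576
endloop
endfacet
facet normal -0.674 0.396 -0.624
outer loop
vertex -0.729 3.582 3.301
vertex -0.07 3.697 2.662
vertex -0.556 2.911 2.688
endloop
endfacet
facet normal 0.465 0.364 -0.807
outer loop
vertex -0.07 3.697 2.662
vertex 0.749 3.541 3.064
vertex 0.357 2.885 2.542
endloop
endfacet
facet normal 0.979 0.081 0.188
outer loop
vertex 0.749 3.541 3.064
vertex 0.596 3.329 3.952
vertex 0.769 2.658 3.339
endloop
endfacet
facet normal -0.332 -0.882 0.335
outer loop
vertex -0.038 2.268 3.107
vertex 0.11 2.543 3.978
vertex -0.709 2.699 3.576
endloop
endfacet
facet normal -0.650 -0.706 -0.281
outer loop
vertex -0.038 2.268 3.107
vertex -0.709 2.699 3.576
vertex -0.556 2.911 2.688
endloop
endfacet
facet normal -0.141 -0.618 -0.773
outer loop
vertex -0.038 2.268 3.107
vertex -0.556 2.911 2.688
vertex 0.357 2.885 2.542
endloop
endfacet
facet normal 0.490 -0.738 -0.464
outer loop
vertex -0.038 2.268 3.107
vertex 0.357 2.885 2.542
vertex 0.769 2.658 3.339
endloop
endfacet
facet normal 0.372 -0.901 0.221
outer loop
vertex -0.038 2.268 3.107
vertex 0.769 2.658 3.339
vertex 0.11 2.543 3.978
endloop
endfacet
facet normal -0.465 -0.364 0.807
outer loop
vertex -0.709 2.699 3.576
vertex 0.11 2.543 3.978
vertex -0.317 3.355 4.098
endloop
endfacet
facet normal -0.979 -0.081 -0.188
outer loop
vertex -0.556 2.911 2.688
vertex -0.709 2.699 3.576
vertex -0.729 3.582 3.301
endloop
endfacet
facet normal -0.156 0.064 -0.986
outer loop
vertex 0.357 2.885 2.542
vertex -0.556 2.911 2.688
vertex -0.07 3.697 2.662
endloop
endfacet
facet normal 0.865 -0.131 -0.484
outer loop
vertex 0.769 2.658 3.339
vertex 0.357 2.885 2.542
vertex 0.749 3.541 3.064
endloop
endfacet
facet normal 0.674 -0.396 0.624
outer loop
vertex 0.11 2.543 3.978
vertex 0.769 2.658 3.339
vertex 0.596 3.329 3.952
endloop
endfacet
facet normal -0.149 -0.830 -0.538
outer loop
vertex -1.31 2.336 -3.826
vertex -1.604 2.637 -4.209
vertex -1.041 2.574 -4.268
endloop
endfacet
facet normal 0.863 -0.042 0.503
outer loop
vertex -1.31 2.336 -3.826
vertex -1.041 2.574 -4.268
vertex -1.416 3.683 -3.531
endloop
endfacet
facet normal -0.149 -0.829 -0.539
outer loop
vertex -1.041 2.574 -4.268
vertex -1.604 2.637 -4.209
vertex -1.335 2.876 -4.651
endloop
endfacet
facet normal 0.840 0.467 -0.276
outer loop
vertex -1.041 2.574 -4.268
vertex -1.335 2.876 -4.651
vertex -1.416 3.683 -3.531
endloop
endfacet
facet normal -0.148 -0.829 -0.539
outer loop
vertex -1.335 2.876 -4.651
vertex -1.604 2.637 -4.209
vertex -1.899 2.939 -4.593
endloop
endfacet
facet normal 0.031 0.812 -0.583
outer loop
vertex -1.335 2.876 -4.651
vertex -1.899 2.939 -4.593
vertex -1.416 3.683 -3.531
endloop
endfacet
facet normal -0.150 -0.830 -0.537
outer loop
vertex -1.899 2.939 -4.593
vertex -1.604 2.637 -4.209
vertex -2.168 2.701 -4.15
endloop
endfacet
facet normal -0.754 0.647 -0.110
outer loop
vertex -1.899 2.939 -4.593
vertex -2.168 2.701 -4.15
vertex -1.416 3.683 -3.531
endloop
endfacet
facet normal -0.150 -0.829 -0.538
outer loop
vertex -2.168 2.701 -4.15
vertex -1.604 2.637 -4.209
vertex -1.873 2.399 -3.767
endloop
endfacet
facet normal -0.730 0.137 0.670
outer loop
vertex -2.168 2.701 -4.15
vertex -1.873 2.399 -3.767
vertex -1.416 3.683 -3.531
endloop
endfacet
facet normal -0.149 -0.830 -0.538
outer loop
vertex -1.873 2.399 -3.767
vertex -1.604 2.637 -4.209
vertex -1.31 2.336 -3.826
endloop
endfacet
facet normal 0.079 -0.207 0.975
outer loop
vertex -1.873 2.399 -3.767
vertex -1.31 2.336 -3.826
vertex -1.416 3.683 -3.531
endloop
endfacet

endsolid


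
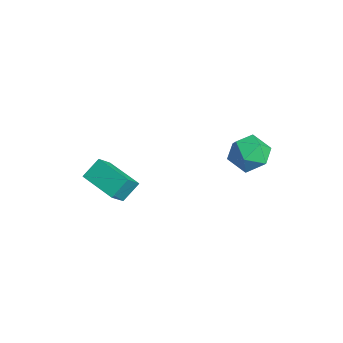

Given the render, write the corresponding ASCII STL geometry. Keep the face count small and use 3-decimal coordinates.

solid 
facet normal -0.197 0.878 -0.435
outer loop
vertex 3.965 4.166 1.572
vertex 2.88 4.186 2.104
vertex 3.835 4.676 2.66
endloop
endfacet
facet normal 0.503 0.804 -0.317
outer loop
vertex 3.965 4.166 1.572
vertex 3.835 4.676 2.66
vertex 4.798 3.983 2.429
endloop
endfacet
facet normal 0.723 0.216 -0.656
outer loop
vertex 3.965 4.166 1.572
vertex 4.798 3.983 2.429
vertex 4.438 3.064 1.73
endloop
endfacet
facet normal 0.159 -0.073 -0.985
outer loop
vertex 3.965 4.166 1.572
vertex 4.438 3.064 1.73
vertex 3.253 3.19 1.529
endloop
endfacet
facet normal -0.410 0.336 -0.848
outer loop
vertex 3.965 4.166 1.572
vertex 3.253 3.19 1.529
vertex 2.88 4.186 2.104
endloop
endfacet
facet normal 0.598 0.704 0.383
outer loop
vertex 4.798 3.983 2.429
vertex 3.835 4.676 2.66
vertex 4.227 3.89 3.491
endloop
endfacet
facet normal -0.534 0.824 0.191
outer loop
vertex 3.835 4.676 2.66
vertex 2.88 4.186 2.104
vertex 3.042 4.016 3.29
endloop
endfacet
facet normal -0.878 -0.054 -0.477
outer loop
vertex 2.88 4.186 2.104
vertex 3.253 3.19 1.529
vertex 2.682 3.097 2.591
endloop
endfacet
facet normal 0.042 -0.716 -0.697
outer loop
vertex 3.253 3.19 1.529
vertex 4.438 3.064 1.73
vertex 3.645 2.404 2.36
endloop
endfacet
facet normal 0.955 -0.248 -0.166
outer loop
vertex 4.438 3.064 1.73
vertex 4.798 3.983 2.429
vertex 4.6 2.894 2.916
endloop
endfacet
facet normal -0.159 0.073 0.985
outer loop
vertex 3.515 2.914 3.448
vertex 4.227 3.89 3.491
vertex 3.042 4.016 3.29
endloop
endfacet
facet normal -0.723 -0.216 0.656
outer loop
vertex 3.515 2.914 3.448
vertex 3.042 4.016 3.29
vertex 2.682 3.097 2.591
endloop
endfacet
facet normal -0.503 -0.804 0.317
outer loop
vertex 3.515 2.914 3.448
vertex 2.682 3.097 2.591
vertex 3.645 2.404 2.36
endloop
endfacet
facet normal 0.197 -0.878 0.435
outer loop
vertex 3.515 2.914 3.448
vertex 3.645 2.404 2.36
vertex 4.6 2.894 2.916
endloop
endfacet
facet normal 0.410 -0.336 0.848
outer loop
vertex 3.515 2.914 3.448
vertex 4.6 2.894 2.916
vertex 4.227 3.89 3.491
endloop
endfacet
facet normal -0.042 0.716 0.697
outer loop
vertex 3.042 4.016 3.29
vertex 4.227 3.89 3.491
vertex 3.835 4.676 2.66
endloop
endfacet
facet normal -0.955 0.248 0.166
outer loop
vertex 2.682 3.097 2.591
vertex 3.042 4.016 3.29
vertex 2.88 4.186 2.104
endloop
endfacet
facet normal -0.598 -0.704 -0.383
outer loop
vertex 3.645 2.404 2.36
vertex 2.682 3.097 2.591
vertex 3.253 3.19 1.529
endloop
endfacet
facet normal 0.534 -0.824 -0.191
outer loop
vertex 4.6 2.894 2.916
vertex 3.645 2.404 2.36
vertex 4.438 3.064 1.73
endloop
endfacet
facet normal 0.878 0.054 0.477
outer loop
vertex 4.227 3.89 3.491
vertex 4.6 2.894 2.916
vertex 4.798 3.983 2.429
endloop
endfacet
facet normal -0.888 -0.417 0.195
outer loop
vertex -0.596 -3.713 -0.553
vertex -0.853 -2.748 0.34
vertex -1.207 -2.904 -1.603
endloop
endfacet
facet normal 0.192 -0.720 -0.667
outer loop
vertex 0.693 -2.012 -2.02
vertex -0.596 -3.713 -0.553
vertex -1.207 -2.904 -1.603
endloop
endfacet
facet normal -0.888 -0.417 0.195
outer loop
vertex -1.207 -2.904 -1.603
vertex -0.853 -2.748 0.34
vertex -1.464 -1.939 -0.71
endloop
endfacet
facet normal -0.418 0.554 -0.720
outer loop
vertex -1.464 -1.939 -0.71
vertex 0.693 -2.012 -2.02
vertex -1.207 -2.904 -1.603
endloop
endfacet
facet normal 0.418 -0.554 0.720
outer loop
vertex -0.596 -3.713 -0.553
vertex 1.047 -1.856 -0.077
vertex -0.853 -2.748 0.34
endloop
endfacet
facet normal 0.192 -0.720 -0.667
outer loop
vertex 1.304 -2.821 -0.97
vertex -0.596 -3.713 -0.553
vertex 0.693 -2.012 -2.02
endloop
endfacet
facet normal 0.418 -0.554 0.720
outer loop
vertex 1.304 -2.821 -0.97
vertex 1.047 -1.856 -0.077
vertex -0.596 -3.713 -0.553
endloop
endfacet
facet normal -0.192 0.720 0.667
outer loop
vertex -0.853 -2.748 0.34
vertex 1.047 -1.856 -0.077
vertex -1.464 -1.939 -0.71
endloop
endfacet
facet normal -0.418 0.554 -0.720
outer loop
vertex 0.436 -1.047 -1.127
vertex 0.693 -2.012 -2.02
vertex -1.464 -1.939 -0.71
endloop
endfacet
facet normal -0.192 0.720 0.667
outer loop
vertex -1.464 -1.939 -0.71
vertex 1.047 -1.856 -0.077
vertex 0.436 -1.047 -1.127
endloop
endfacet
facet normal 0.888 0.417 -0.195
outer loop
vertex 0.436 -1.047 -1.127
vertex 1.304 -2.821 -0.97
vertex 0.693 -2.012 -2.02
endloop
endfacet
facet normal 0.888 0.417 -0.195
outer loop
vertex 1.047 -1.856 -0.077
vertex 1.304 -2.821 -0.97
vertex 0.436 -1.047 -1.127
endloop
endfacet

endsolid


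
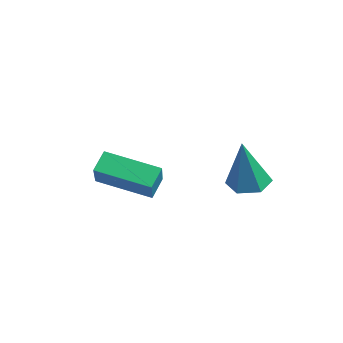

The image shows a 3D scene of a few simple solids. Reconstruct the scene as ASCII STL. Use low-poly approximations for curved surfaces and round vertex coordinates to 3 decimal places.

solid 
facet normal -0.250 0.233 -0.940
outer loop
vertex 3.335 3.867 0.993
vertex 2.581 3.769 1.169
vertex 2.914 4.47 1.254
endloop
endfacet
facet normal 0.842 0.494 0.217
outer loop
vertex 3.335 3.867 0.993
vertex 2.914 4.47 1.254
vertex 3.119 3.271 3.191
endloop
endfacet
facet normal -0.250 0.233 -0.940
outer loop
vertex 2.914 4.47 1.254
vertex 2.581 3.769 1.169
vertex 2.16 4.372 1.43
endloop
endfacet
facet normal 0.012 0.851 0.525
outer loop
vertex 2.914 4.47 1.254
vertex 2.16 4.372 1.43
vertex 3.119 3.271 3.191
endloop
endfacet
facet normal -0.251 0.232 -0.940
outer loop
vertex 2.16 4.372 1.43
vertex 2.581 3.769 1.169
vertex 1.828 3.671 1.346
endloop
endfacet
facet normal -0.755 0.287 0.590
outer loop
vertex 2.16 4.372 1.43
vertex 1.828 3.671 1.346
vertex 3.119 3.271 3.191
endloop
endfacet
facet normal -0.251 0.232 -0.940
outer loop
vertex 1.828 3.671 1.346
vertex 2.581 3.769 1.169
vertex 2.249 3.069 1.085
endloop
endfacet
facet normal -0.692 -0.634 0.346
outer loop
vertex 1.828 3.671 1.346
vertex 2.249 3.069 1.085
vertex 3.119 3.271 3.191
endloop
endfacet
facet normal -0.250 0.231 -0.940
outer loop
vertex 2.249 3.069 1.085
vertex 2.581 3.769 1.169
vertex 3.002 3.166 0.909
endloop
endfacet
facet normal 0.137 -0.990 0.039
outer loop
vertex 2.249 3.069 1.085
vertex 3.002 3.166 0.909
vertex 3.119 3.271 3.191
endloop
endfacet
facet normal -0.250 0.231 -0.940
outer loop
vertex 3.002 3.166 0.909
vertex 2.581 3.769 1.169
vertex 3.335 3.867 0.993
endloop
endfacet
facet normal 0.904 -0.426 -0.027
outer loop
vertex 3.002 3.166 0.909
vertex 3.335 3.867 0.993
vertex 3.119 3.271 3.191
endloop
endfacet
facet normal -0.442 0.567 0.695
outer loop
vertex -1.205 0.066 1.627
vertex -0.01 1.707 1.05
vertex -2.262 0.481 0.616
endloop
endfacet
facet normal -0.567 -0.777 0.274
outer loop
vertex -1.85 -0.047 -0.03
vertex -1.205 0.066 1.627
vertex -2.262 0.481 0.616
endloop
endfacet
facet normal -0.443 0.567 0.695
outer loop
vertex -2.262 0.481 0.616
vertex -0.01 1.707 1.05
vertex -1.066 2.121 0.039
endloop
endfacet
facet normal -0.695 0.272 -0.666
outer loop
vertex -1.066 2.121 0.039
vertex -1.85 -0.047 -0.03
vertex -2.262 0.481 0.616
endloop
endfacet
facet normal 0.695 -0.272 0.666
outer loop
vertex -1.205 0.066 1.627
vertex 0.402 1.179 0.404
vertex -0.01 1.707 1.05
endloop
endfacet
facet normal -0.567 -0.777 0.274
outer loop
vertex -0.794 -0.461 0.981
vertex -1.205 0.066 1.627
vertex -1.85 -0.047 -0.03
endloop
endfacet
facet normal 0.695 -0.273 0.665
outer loop
vertex -0.794 -0.461 0.981
vertex 0.402 1.179 0.404
vertex -1.205 0.066 1.627
endloop
endfacet
facet normal 0.567 0.777 -0.274
outer loop
vertex -0.01 1.707 1.05
vertex 0.402 1.179 0.404
vertex -1.066 2.121 0.039
endloop
endfacet
facet normal -0.695 0.273 -0.665
outer loop
vertex -0.655 1.594 -0.607
vertex -1.85 -0.047 -0.03
vertex -1.066 2.121 0.039
endloop
endfacet
facet normal 0.567 0.777 -0.273
outer loop
vertex -1.066 2.121 0.039
vertex 0.402 1.179 0.404
vertex -0.655 1.594 -0.607
endloop
endfacet
facet normal 0.443 -0.567 -0.695
outer loop
vertex -0.655 1.594 -0.607
vertex -0.794 -0.461 0.981
vertex -1.85 -0.047 -0.03
endloop
endfacet
facet normal 0.442 -0.567 -0.695
outer loop
vertex 0.402 1.179 0.404
vertex -0.794 -0.461 0.981
vertex -0.655 1.594 -0.607
endloop
endfacet

endsolid
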